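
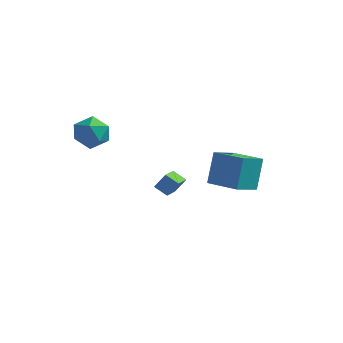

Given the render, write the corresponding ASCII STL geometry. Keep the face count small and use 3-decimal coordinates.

solid 
facet normal -0.946 0.289 -0.148
outer loop
vertex 1.592 1.196 1.521
vertex 2.114 2.573 0.869
vertex 1.611 0.347 -0.257
endloop
endfacet
facet normal -0.324 -0.855 0.405
outer loop
vertex 3.446 -0.213 0.031
vertex 1.592 1.196 1.521
vertex 1.611 0.347 -0.257
endloop
endfacet
facet normal -0.946 0.289 -0.148
outer loop
vertex 1.611 0.347 -0.257
vertex 2.114 2.573 0.869
vertex 2.133 1.723 -0.909
endloop
endfacet
facet normal 0.010 -0.431 -0.902
outer loop
vertex 2.133 1.723 -0.909
vertex 3.446 -0.213 0.031
vertex 1.611 0.347 -0.257
endloop
endfacet
facet normal -0.010 0.431 0.902
outer loop
vertex 1.592 1.196 1.521
vertex 3.949 2.013 1.157
vertex 2.114 2.573 0.869
endloop
endfacet
facet normal -0.324 -0.855 0.405
outer loop
vertex 3.427 0.637 1.809
vertex 1.592 1.196 1.521
vertex 3.446 -0.213 0.031
endloop
endfacet
facet normal -0.010 0.431 0.902
outer loop
vertex 3.427 0.637 1.809
vertex 3.949 2.013 1.157
vertex 1.592 1.196 1.521
endloop
endfacet
facet normal 0.324 0.855 -0.405
outer loop
vertex 2.114 2.573 0.869
vertex 3.949 2.013 1.157
vertex 2.133 1.723 -0.909
endloop
endfacet
facet normal 0.010 -0.431 -0.902
outer loop
vertex 3.968 1.164 -0.621
vertex 3.446 -0.213 0.031
vertex 2.133 1.723 -0.909
endloop
endfacet
facet normal 0.324 0.855 -0.405
outer loop
vertex 2.133 1.723 -0.909
vertex 3.949 2.013 1.157
vertex 3.968 1.164 -0.621
endloop
endfacet
facet normal 0.946 -0.289 0.148
outer loop
vertex 3.968 1.164 -0.621
vertex 3.427 0.637 1.809
vertex 3.446 -0.213 0.031
endloop
endfacet
facet normal 0.946 -0.289 0.148
outer loop
vertex 3.949 2.013 1.157
vertex 3.427 0.637 1.809
vertex 3.968 1.164 -0.621
endloop
endfacet
facet normal -0.750 0.424 -0.508
outer loop
vertex -3.912 -1.315 2.534
vertex -4.567 -2.128 2.822
vertex -4.492 -1.246 3.447
endloop
endfacet
facet normal -0.299 0.918 -0.259
outer loop
vertex -3.912 -1.315 2.534
vertex -4.492 -1.246 3.447
vertex -3.461 -0.914 3.434
endloop
endfacet
facet normal 0.349 0.779 -0.522
outer loop
vertex -3.912 -1.315 2.534
vertex -3.461 -0.914 3.434
vertex -2.899 -1.59 2.801
endloop
endfacet
facet normal 0.300 0.197 -0.933
outer loop
vertex -3.912 -1.315 2.534
vertex -2.899 -1.59 2.801
vertex -3.583 -2.34 2.423
endloop
endfacet
facet normal -0.380 -0.022 -0.925
outer loop
vertex -3.912 -1.315 2.534
vertex -3.583 -2.34 2.423
vertex -4.567 -2.128 2.822
endloop
endfacet
facet normal -0.268 0.851 0.452
outer loop
vertex -3.461 -0.914 3.434
vertex -4.492 -1.246 3.447
vertex -3.837 -1.48 4.277
endloop
endfacet
facet normal -0.998 0.051 0.047
outer loop
vertex -4.492 -1.246 3.447
vertex -4.567 -2.128 2.822
vertex -4.521 -2.23 3.899
endloop
endfacet
facet normal -0.398 -0.669 -0.627
outer loop
vertex -4.567 -2.128 2.822
vertex -3.583 -2.34 2.423
vertex -3.959 -2.906 3.266
endloop
endfacet
facet normal 0.700 -0.315 -0.641
outer loop
vertex -3.583 -2.34 2.423
vertex -2.899 -1.59 2.801
vertex -2.928 -2.574 3.253
endloop
endfacet
facet normal 0.780 0.625 0.026
outer loop
vertex -2.899 -1.59 2.801
vertex -3.461 -0.914 3.434
vertex -2.853 -1.692 3.878
endloop
endfacet
facet normal -0.300 -0.197 0.933
outer loop
vertex -3.508 -2.505 4.166
vertex -3.837 -1.48 4.277
vertex -4.521 -2.23 3.899
endloop
endfacet
facet normal -0.349 -0.779 0.522
outer loop
vertex -3.508 -2.505 4.166
vertex -4.521 -2.23 3.899
vertex -3.959 -2.906 3.266
endloop
endfacet
facet normal 0.299 -0.918 0.259
outer loop
vertex -3.508 -2.505 4.166
vertex -3.959 -2.906 3.266
vertex -2.928 -2.574 3.253
endloop
endfacet
facet normal 0.750 -0.424 0.508
outer loop
vertex -3.508 -2.505 4.166
vertex -2.928 -2.574 3.253
vertex -2.853 -1.692 3.878
endloop
endfacet
facet normal 0.380 0.022 0.925
outer loop
vertex -3.508 -2.505 4.166
vertex -2.853 -1.692 3.878
vertex -3.837 -1.48 4.277
endloop
endfacet
facet normal -0.700 0.315 0.641
outer loop
vertex -4.521 -2.23 3.899
vertex -3.837 -1.48 4.277
vertex -4.492 -1.246 3.447
endloop
endfacet
facet normal -0.780 -0.625 -0.026
outer loop
vertex -3.959 -2.906 3.266
vertex -4.521 -2.23 3.899
vertex -4.567 -2.128 2.822
endloop
endfacet
facet normal 0.268 -0.851 -0.452
outer loop
vertex -2.928 -2.574 3.253
vertex -3.959 -2.906 3.266
vertex -3.583 -2.34 2.423
endloop
endfacet
facet normal 0.998 -0.051 -0.047
outer loop
vertex -2.853 -1.692 3.878
vertex -2.928 -2.574 3.253
vertex -2.899 -1.59 2.801
endloop
endfacet
facet normal 0.398 0.669 0.627
outer loop
vertex -3.837 -1.48 4.277
vertex -2.853 -1.692 3.878
vertex -3.461 -0.914 3.434
endloop
endfacet
facet normal -0.485 -0.314 -0.816
outer loop
vertex -1.711 2.8 -3.422
vertex -2.502 2.872 -2.979
vertex -1.828 4.058 -3.837
endloop
endfacet
facet normal 0.870 -0.080 -0.487
outer loop
vertex -1.318 4.388 -2.981
vertex -1.711 2.8 -3.422
vertex -1.828 4.058 -3.837
endloop
endfacet
facet normal -0.486 -0.314 -0.816
outer loop
vertex -1.828 4.058 -3.837
vertex -2.502 2.872 -2.979
vertex -2.619 4.131 -3.394
endloop
endfacet
facet normal -0.088 0.946 -0.312
outer loop
vertex -2.619 4.131 -3.394
vertex -1.318 4.388 -2.981
vertex -1.828 4.058 -3.837
endloop
endfacet
facet normal 0.089 -0.946 0.312
outer loop
vertex -1.711 2.8 -3.422
vertex -1.992 3.202 -2.123
vertex -2.502 2.872 -2.979
endloop
endfacet
facet normal 0.870 -0.080 -0.487
outer loop
vertex -1.201 3.129 -2.566
vertex -1.711 2.8 -3.422
vertex -1.318 4.388 -2.981
endloop
endfacet
facet normal 0.087 -0.946 0.312
outer loop
vertex -1.201 3.129 -2.566
vertex -1.992 3.202 -2.123
vertex -1.711 2.8 -3.422
endloop
endfacet
facet normal -0.870 0.080 0.487
outer loop
vertex -2.502 2.872 -2.979
vertex -1.992 3.202 -2.123
vertex -2.619 4.131 -3.394
endloop
endfacet
facet normal -0.088 0.946 -0.311
outer loop
vertex -2.109 4.46 -2.538
vertex -1.318 4.388 -2.981
vertex -2.619 4.131 -3.394
endloop
endfacet
facet normal -0.870 0.080 0.487
outer loop
vertex -2.619 4.131 -3.394
vertex -1.992 3.202 -2.123
vertex -2.109 4.46 -2.538
endloop
endfacet
facet normal 0.486 0.314 0.816
outer loop
vertex -2.109 4.46 -2.538
vertex -1.201 3.129 -2.566
vertex -1.318 4.388 -2.981
endloop
endfacet
facet normal 0.486 0.314 0.816
outer loop
vertex -1.992 3.202 -2.123
vertex -1.201 3.129 -2.566
vertex -2.109 4.46 -2.538
endloop
endfacet

endsolid


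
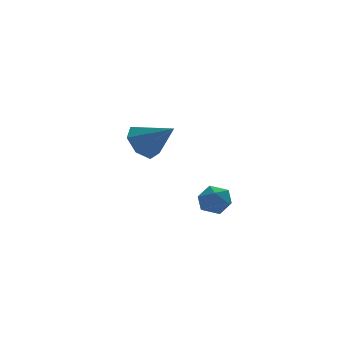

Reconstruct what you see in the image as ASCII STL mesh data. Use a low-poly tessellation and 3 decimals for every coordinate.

solid 
facet normal -0.511 0.636 -0.577
outer loop
vertex 3.226 1.686 -0.481
vertex 2.481 1.768 0.269
vertex 3.356 2.353 0.139
endloop
endfacet
facet normal 0.987 -0.049 -0.154
outer loop
vertex 3.226 1.686 -0.481
vertex 3.356 2.353 0.139
vertex 3.459 0.552 1.371
endloop
endfacet
facet normal -0.511 0.637 -0.577
outer loop
vertex 3.356 2.353 0.139
vertex 2.481 1.768 0.269
vertex 2.827 2.579 0.857
endloop
endfacet
facet normal 0.800 0.369 0.473
outer loop
vertex 3.356 2.353 0.139
vertex 2.827 2.579 0.857
vertex 3.459 0.552 1.371
endloop
endfacet
facet normal -0.512 0.637 -0.577
outer loop
vertex 2.827 2.579 0.857
vertex 2.481 1.768 0.269
vertex 2.038 2.194 1.132
endloop
endfacet
facet normal 0.183 0.295 0.938
outer loop
vertex 2.827 2.579 0.857
vertex 2.038 2.194 1.132
vertex 3.459 0.552 1.371
endloop
endfacet
facet normal -0.512 0.636 -0.577
outer loop
vertex 2.038 2.194 1.132
vertex 2.481 1.768 0.269
vertex 1.583 1.488 0.757
endloop
endfacet
facet normal -0.399 -0.216 0.891
outer loop
vertex 2.038 2.194 1.132
vertex 1.583 1.488 0.757
vertex 3.459 0.552 1.371
endloop
endfacet
facet normal -0.512 0.637 -0.577
outer loop
vertex 1.583 1.488 0.757
vertex 2.481 1.768 0.269
vertex 1.804 0.993 0.014
endloop
endfacet
facet normal -0.509 -0.779 0.367
outer loop
vertex 1.583 1.488 0.757
vertex 1.804 0.993 0.014
vertex 3.459 0.552 1.371
endloop
endfacet
facet normal -0.511 0.637 -0.577
outer loop
vertex 1.804 0.993 0.014
vertex 2.481 1.768 0.269
vertex 2.536 1.081 -0.537
endloop
endfacet
facet normal -0.063 -0.969 -0.238
outer loop
vertex 1.804 0.993 0.014
vertex 2.536 1.081 -0.537
vertex 3.459 0.552 1.371
endloop
endfacet
facet normal -0.511 0.637 -0.577
outer loop
vertex 2.536 1.081 -0.537
vertex 2.481 1.768 0.269
vertex 3.226 1.686 -0.481
endloop
endfacet
facet normal 0.603 -0.644 -0.470
outer loop
vertex 2.536 1.081 -0.537
vertex 3.226 1.686 -0.481
vertex 3.459 0.552 1.371
endloop
endfacet
facet normal -0.847 0.512 -0.143
outer loop
vertex 2.84 -3.832 -1.852
vertex 2.665 -3.892 -1.031
vertex 3.109 -3.239 -1.32
endloop
endfacet
facet normal -0.347 0.709 -0.614
outer loop
vertex 2.84 -3.832 -1.852
vertex 3.109 -3.239 -1.32
vertex 3.617 -3.519 -1.93
endloop
endfacet
facet normal -0.150 0.128 -0.980
outer loop
vertex 2.84 -3.832 -1.852
vertex 3.617 -3.519 -1.93
vertex 3.486 -4.345 -2.018
endloop
endfacet
facet normal -0.527 -0.426 -0.735
outer loop
vertex 2.84 -3.832 -1.852
vertex 3.486 -4.345 -2.018
vertex 2.898 -4.576 -1.462
endloop
endfacet
facet normal -0.958 -0.189 -0.218
outer loop
vertex 2.84 -3.832 -1.852
vertex 2.898 -4.576 -1.462
vertex 2.665 -3.892 -1.031
endloop
endfacet
facet normal 0.218 0.943 -0.251
outer loop
vertex 3.617 -3.519 -1.93
vertex 3.109 -3.239 -1.32
vertex 3.922 -3.384 -1.158
endloop
endfacet
facet normal -0.588 0.626 0.512
outer loop
vertex 3.109 -3.239 -1.32
vertex 2.665 -3.892 -1.031
vertex 3.334 -3.615 -0.602
endloop
endfacet
facet normal -0.767 -0.508 0.392
outer loop
vertex 2.665 -3.892 -1.031
vertex 2.898 -4.576 -1.462
vertex 3.203 -4.441 -0.69
endloop
endfacet
facet normal -0.070 -0.893 -0.445
outer loop
vertex 2.898 -4.576 -1.462
vertex 3.486 -4.345 -2.018
vertex 3.711 -4.721 -1.3
endloop
endfacet
facet normal 0.539 0.004 -0.843
outer loop
vertex 3.486 -4.345 -2.018
vertex 3.617 -3.519 -1.93
vertex 4.155 -4.068 -1.589
endloop
endfacet
facet normal 0.527 0.426 0.735
outer loop
vertex 3.98 -4.128 -0.768
vertex 3.922 -3.384 -1.158
vertex 3.334 -3.615 -0.602
endloop
endfacet
facet normal 0.150 -0.128 0.980
outer loop
vertex 3.98 -4.128 -0.768
vertex 3.334 -3.615 -0.602
vertex 3.203 -4.441 -0.69
endloop
endfacet
facet normal 0.347 -0.709 0.614
outer loop
vertex 3.98 -4.128 -0.768
vertex 3.203 -4.441 -0.69
vertex 3.711 -4.721 -1.3
endloop
endfacet
facet normal 0.847 -0.512 0.143
outer loop
vertex 3.98 -4.128 -0.768
vertex 3.711 -4.721 -1.3
vertex 4.155 -4.068 -1.589
endloop
endfacet
facet normal 0.958 0.189 0.218
outer loop
vertex 3.98 -4.128 -0.768
vertex 4.155 -4.068 -1.589
vertex 3.922 -3.384 -1.158
endloop
endfacet
facet normal 0.070 0.893 0.445
outer loop
vertex 3.334 -3.615 -0.602
vertex 3.922 -3.384 -1.158
vertex 3.109 -3.239 -1.32
endloop
endfacet
facet normal -0.539 -0.004 0.843
outer loop
vertex 3.203 -4.441 -0.69
vertex 3.334 -3.615 -0.602
vertex 2.665 -3.892 -1.031
endloop
endfacet
facet normal -0.218 -0.943 0.251
outer loop
vertex 3.711 -4.721 -1.3
vertex 3.203 -4.441 -0.69
vertex 2.898 -4.576 -1.462
endloop
endfacet
facet normal 0.588 -0.626 -0.512
outer loop
vertex 4.155 -4.068 -1.589
vertex 3.711 -4.721 -1.3
vertex 3.486 -4.345 -2.018
endloop
endfacet
facet normal 0.767 0.508 -0.392
outer loop
vertex 3.922 -3.384 -1.158
vertex 4.155 -4.068 -1.589
vertex 3.617 -3.519 -1.93
endloop
endfacet

endsolid


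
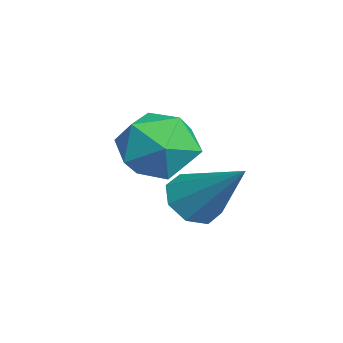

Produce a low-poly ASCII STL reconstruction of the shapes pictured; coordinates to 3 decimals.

solid 
facet normal -0.567 -0.478 -0.671
outer loop
vertex 2.524 2.154 -3.395
vertex 2.036 1.898 -2.801
vertex 2.059 2.548 -3.283
endloop
endfacet
facet normal 0.513 0.733 -0.447
outer loop
vertex 2.524 2.154 -3.395
vertex 2.059 2.548 -3.283
vertex 3.204 2.882 -1.419
endloop
endfacet
facet normal -0.567 -0.478 -0.671
outer loop
vertex 2.059 2.548 -3.283
vertex 2.036 1.898 -2.801
vertex 1.581 2.562 -2.889
endloop
endfacet
facet normal -0.078 0.989 -0.129
outer loop
vertex 2.059 2.548 -3.283
vertex 1.581 2.562 -2.889
vertex 3.204 2.882 -1.419
endloop
endfacet
facet normal -0.566 -0.477 -0.673
outer loop
vertex 1.581 2.562 -2.889
vertex 2.036 1.898 -2.801
vertex 1.369 2.186 -2.444
endloop
endfacet
facet normal -0.512 0.761 0.399
outer loop
vertex 1.581 2.562 -2.889
vertex 1.369 2.186 -2.444
vertex 3.204 2.882 -1.419
endloop
endfacet
facet normal -0.566 -0.479 -0.671
outer loop
vertex 1.369 2.186 -2.444
vertex 2.036 1.898 -2.801
vertex 1.549 1.642 -2.208
endloop
endfacet
facet normal -0.531 0.183 0.827
outer loop
vertex 1.369 2.186 -2.444
vertex 1.549 1.642 -2.208
vertex 3.204 2.882 -1.419
endloop
endfacet
facet normal -0.566 -0.478 -0.671
outer loop
vertex 1.549 1.642 -2.208
vertex 2.036 1.898 -2.801
vertex 2.014 1.247 -2.319
endloop
endfacet
facet normal -0.128 -0.405 0.905
outer loop
vertex 1.549 1.642 -2.208
vertex 2.014 1.247 -2.319
vertex 3.204 2.882 -1.419
endloop
endfacet
facet normal -0.567 -0.478 -0.671
outer loop
vertex 2.014 1.247 -2.319
vertex 2.036 1.898 -2.801
vertex 2.492 1.234 -2.714
endloop
endfacet
facet normal 0.466 -0.662 0.586
outer loop
vertex 2.014 1.247 -2.319
vertex 2.492 1.234 -2.714
vertex 3.204 2.882 -1.419
endloop
endfacet
facet normal -0.566 -0.477 -0.673
outer loop
vertex 2.492 1.234 -2.714
vertex 2.036 1.898 -2.801
vertex 2.704 1.61 -3.159
endloop
endfacet
facet normal 0.898 -0.435 0.060
outer loop
vertex 2.492 1.234 -2.714
vertex 2.704 1.61 -3.159
vertex 3.204 2.882 -1.419
endloop
endfacet
facet normal -0.566 -0.479 -0.671
outer loop
vertex 2.704 1.61 -3.159
vertex 2.036 1.898 -2.801
vertex 2.524 2.154 -3.395
endloop
endfacet
facet normal 0.918 0.144 -0.369
outer loop
vertex 2.704 1.61 -3.159
vertex 2.524 2.154 -3.395
vertex 3.204 2.882 -1.419
endloop
endfacet
facet normal -0.929 0.276 0.247
outer loop
vertex -0.284 2.178 -1.549
vertex -0.712 1.263 -2.134
vertex -0.442 1.158 -1.003
endloop
endfacet
facet normal -0.462 0.473 0.750
outer loop
vertex -0.284 2.178 -1.549
vertex -0.442 1.158 -1.003
vertex 0.523 1.784 -0.803
endloop
endfacet
facet normal 0.025 0.895 0.445
outer loop
vertex -0.284 2.178 -1.549
vertex 0.523 1.784 -0.803
vertex 0.849 2.276 -1.81
endloop
endfacet
facet normal -0.140 0.959 -0.246
outer loop
vertex -0.284 2.178 -1.549
vertex 0.849 2.276 -1.81
vertex 0.086 1.954 -2.633
endloop
endfacet
facet normal -0.729 0.577 -0.368
outer loop
vertex -0.284 2.178 -1.549
vertex 0.086 1.954 -2.633
vertex -0.712 1.263 -2.134
endloop
endfacet
facet normal -0.131 -0.113 0.985
outer loop
vertex 0.523 1.784 -0.803
vertex -0.442 1.158 -1.003
vertex 0.594 0.626 -0.927
endloop
endfacet
facet normal -0.885 -0.433 0.171
outer loop
vertex -0.442 1.158 -1.003
vertex -0.712 1.263 -2.134
vertex -0.169 0.304 -1.75
endloop
endfacet
facet normal -0.563 0.054 -0.825
outer loop
vertex -0.712 1.263 -2.134
vertex 0.086 1.954 -2.633
vertex 0.157 0.796 -2.757
endloop
endfacet
facet normal 0.392 0.674 -0.627
outer loop
vertex 0.086 1.954 -2.633
vertex 0.849 2.276 -1.81
vertex 1.122 1.422 -2.557
endloop
endfacet
facet normal 0.659 0.570 0.492
outer loop
vertex 0.849 2.276 -1.81
vertex 0.523 1.784 -0.803
vertex 1.392 1.317 -1.426
endloop
endfacet
facet normal 0.140 -0.959 0.246
outer loop
vertex 0.964 0.402 -2.011
vertex 0.594 0.626 -0.927
vertex -0.169 0.304 -1.75
endloop
endfacet
facet normal -0.025 -0.895 -0.445
outer loop
vertex 0.964 0.402 -2.011
vertex -0.169 0.304 -1.75
vertex 0.157 0.796 -2.757
endloop
endfacet
facet normal 0.462 -0.473 -0.750
outer loop
vertex 0.964 0.402 -2.011
vertex 0.157 0.796 -2.757
vertex 1.122 1.422 -2.557
endloop
endfacet
facet normal 0.929 -0.276 -0.247
outer loop
vertex 0.964 0.402 -2.011
vertex 1.122 1.422 -2.557
vertex 1.392 1.317 -1.426
endloop
endfacet
facet normal 0.729 -0.577 0.368
outer loop
vertex 0.964 0.402 -2.011
vertex 1.392 1.317 -1.426
vertex 0.594 0.626 -0.927
endloop
endfacet
facet normal -0.392 -0.674 0.627
outer loop
vertex -0.169 0.304 -1.75
vertex 0.594 0.626 -0.927
vertex -0.442 1.158 -1.003
endloop
endfacet
facet normal -0.659 -0.570 -0.492
outer loop
vertex 0.157 0.796 -2.757
vertex -0.169 0.304 -1.75
vertex -0.712 1.263 -2.134
endloop
endfacet
facet normal 0.131 0.113 -0.985
outer loop
vertex 1.122 1.422 -2.557
vertex 0.157 0.796 -2.757
vertex 0.086 1.954 -2.633
endloop
endfacet
facet normal 0.885 0.433 -0.171
outer loop
vertex 1.392 1.317 -1.426
vertex 1.122 1.422 -2.557
vertex 0.849 2.276 -1.81
endloop
endfacet
facet normal 0.563 -0.054 0.825
outer loop
vertex 0.594 0.626 -0.927
vertex 1.392 1.317 -1.426
vertex 0.523 1.784 -0.803
endloop
endfacet

endsolid


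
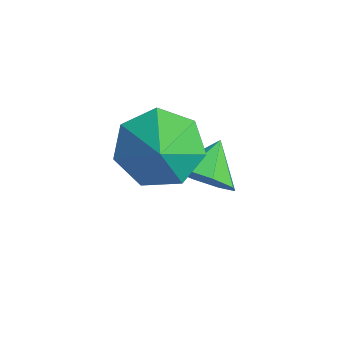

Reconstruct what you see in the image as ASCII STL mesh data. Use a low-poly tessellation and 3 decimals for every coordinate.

solid 
facet normal 0.589 -0.595 -0.547
outer loop
vertex -1.11 1.679 0.623
vertex -1.683 1.65 0.037
vertex -1.043 2.136 0.198
endloop
endfacet
facet normal 0.329 0.617 0.715
outer loop
vertex -1.11 1.679 0.623
vertex -1.043 2.136 0.198
vertex -2.337 2.31 0.643
endloop
endfacet
facet normal 0.589 -0.595 -0.546
outer loop
vertex -1.043 2.136 0.198
vertex -1.683 1.65 0.037
vertex -1.35 2.308 -0.321
endloop
endfacet
facet normal 0.198 0.959 0.201
outer loop
vertex -1.043 2.136 0.198
vertex -1.35 2.308 -0.321
vertex -2.337 2.31 0.643
endloop
endfacet
facet normal 0.589 -0.595 -0.547
outer loop
vertex -1.35 2.308 -0.321
vertex -1.683 1.65 0.037
vertex -1.853 2.095 -0.631
endloop
endfacet
facet normal -0.243 0.937 -0.250
outer loop
vertex -1.35 2.308 -0.321
vertex -1.853 2.095 -0.631
vertex -2.337 2.31 0.643
endloop
endfacet
facet normal 0.589 -0.595 -0.546
outer loop
vertex -1.853 2.095 -0.631
vertex -1.683 1.65 0.037
vertex -2.256 1.621 -0.549
endloop
endfacet
facet normal -0.737 0.562 -0.375
outer loop
vertex -1.853 2.095 -0.631
vertex -2.256 1.621 -0.549
vertex -2.337 2.31 0.643
endloop
endfacet
facet normal 0.590 -0.594 -0.547
outer loop
vertex -2.256 1.621 -0.549
vertex -1.683 1.65 0.037
vertex -2.323 1.164 -0.125
endloop
endfacet
facet normal -0.994 0.054 -0.099
outer loop
vertex -2.256 1.621 -0.549
vertex -2.323 1.164 -0.125
vertex -2.337 2.31 0.643
endloop
endfacet
facet normal 0.590 -0.594 -0.547
outer loop
vertex -2.323 1.164 -0.125
vertex -1.683 1.65 0.037
vertex -2.015 0.991 0.395
endloop
endfacet
facet normal -0.863 -0.289 0.415
outer loop
vertex -2.323 1.164 -0.125
vertex -2.015 0.991 0.395
vertex -2.337 2.31 0.643
endloop
endfacet
facet normal 0.590 -0.594 -0.547
outer loop
vertex -2.015 0.991 0.395
vertex -1.683 1.65 0.037
vertex -1.513 1.205 0.704
endloop
endfacet
facet normal -0.421 -0.266 0.867
outer loop
vertex -2.015 0.991 0.395
vertex -1.513 1.205 0.704
vertex -2.337 2.31 0.643
endloop
endfacet
facet normal 0.589 -0.595 -0.547
outer loop
vertex -1.513 1.205 0.704
vertex -1.683 1.65 0.037
vertex -1.11 1.679 0.623
endloop
endfacet
facet normal 0.072 0.108 0.992
outer loop
vertex -1.513 1.205 0.704
vertex -1.11 1.679 0.623
vertex -2.337 2.31 0.643
endloop
endfacet
facet normal -0.743 0.230 -0.629
outer loop
vertex -0.402 0.723 1.53
vertex -1.085 0.438 2.232
vertex -0.674 1.359 2.083
endloop
endfacet
facet normal 0.924 0.382 0.016
outer loop
vertex -0.402 0.723 1.53
vertex -0.674 1.359 2.083
vertex -0.195 0.162 2.988
endloop
endfacet
facet normal -0.743 0.230 -0.629
outer loop
vertex -0.674 1.359 2.083
vertex -1.085 0.438 2.232
vertex -1.255 1.302 2.748
endloop
endfacet
facet normal 0.556 0.631 0.540
outer loop
vertex -0.674 1.359 2.083
vertex -1.255 1.302 2.748
vertex -0.195 0.162 2.988
endloop
endfacet
facet normal -0.742 0.230 -0.629
outer loop
vertex -1.255 1.302 2.748
vertex -1.085 0.438 2.232
vertex -1.709 0.594 3.025
endloop
endfacet
facet normal 0.109 0.301 0.947
outer loop
vertex -1.255 1.302 2.748
vertex -1.709 0.594 3.025
vertex -0.195 0.162 2.988
endloop
endfacet
facet normal -0.742 0.230 -0.629
outer loop
vertex -1.709 0.594 3.025
vertex -1.085 0.438 2.232
vertex -1.693 -0.231 2.705
endloop
endfacet
facet normal -0.081 -0.362 0.929
outer loop
vertex -1.709 0.594 3.025
vertex -1.693 -0.231 2.705
vertex -0.195 0.162 2.988
endloop
endfacet
facet normal -0.742 0.229 -0.630
outer loop
vertex -1.693 -0.231 2.705
vertex -1.085 0.438 2.232
vertex -1.22 -0.553 2.03
endloop
endfacet
facet normal 0.130 -0.856 0.500
outer loop
vertex -1.693 -0.231 2.705
vertex -1.22 -0.553 2.03
vertex -0.195 0.162 2.988
endloop
endfacet
facet normal -0.743 0.229 -0.629
outer loop
vertex -1.22 -0.553 2.03
vertex -1.085 0.438 2.232
vertex -0.646 -0.128 1.507
endloop
endfacet
facet normal 0.584 -0.812 -0.019
outer loop
vertex -1.22 -0.553 2.03
vertex -0.646 -0.128 1.507
vertex -0.195 0.162 2.988
endloop
endfacet
facet normal -0.743 0.230 -0.629
outer loop
vertex -0.646 -0.128 1.507
vertex -1.085 0.438 2.232
vertex -0.402 0.723 1.53
endloop
endfacet
facet normal 0.936 -0.262 -0.234
outer loop
vertex -0.646 -0.128 1.507
vertex -0.402 0.723 1.53
vertex -0.195 0.162 2.988
endloop
endfacet

endsolid


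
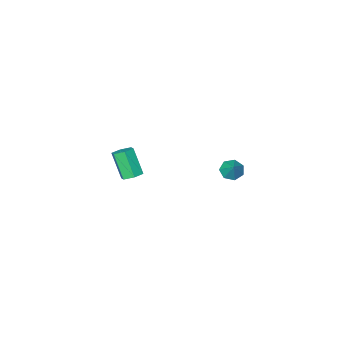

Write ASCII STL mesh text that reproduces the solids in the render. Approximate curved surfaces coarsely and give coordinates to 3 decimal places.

solid 
facet normal -0.343 -0.591 -0.730
outer loop
vertex -2.424 3.228 0.156
vertex -2.984 3.157 0.477
vertex -2.824 3.607 0.037
endloop
endfacet
facet normal 0.704 0.668 -0.241
outer loop
vertex -2.424 3.228 0.156
vertex -2.824 3.607 0.037
vertex -2.596 3.823 1.303
endloop
endfacet
facet normal -0.345 -0.590 -0.729
outer loop
vertex -2.824 3.607 0.037
vertex -2.984 3.157 0.477
vertex -3.344 3.648 0.25
endloop
endfacet
facet normal 0.008 0.985 -0.170
outer loop
vertex -2.824 3.607 0.037
vertex -3.344 3.648 0.25
vertex -2.596 3.823 1.303
endloop
endfacet
facet normal -0.344 -0.590 -0.731
outer loop
vertex -3.344 3.648 0.25
vertex -2.984 3.157 0.477
vertex -3.594 3.318 0.634
endloop
endfacet
facet normal -0.577 0.766 0.283
outer loop
vertex -3.344 3.648 0.25
vertex -3.594 3.318 0.634
vertex -2.596 3.823 1.303
endloop
endfacet
facet normal -0.344 -0.590 -0.730
outer loop
vertex -3.594 3.318 0.634
vertex -2.984 3.157 0.477
vertex -3.385 2.867 0.9
endloop
endfacet
facet normal -0.608 0.175 0.775
outer loop
vertex -3.594 3.318 0.634
vertex -3.385 2.867 0.9
vertex -2.596 3.823 1.303
endloop
endfacet
facet normal -0.345 -0.589 -0.731
outer loop
vertex -3.385 2.867 0.9
vertex -2.984 3.157 0.477
vertex -2.874 2.634 0.847
endloop
endfacet
facet normal -0.060 -0.345 0.937
outer loop
vertex -3.385 2.867 0.9
vertex -2.874 2.634 0.847
vertex -2.596 3.823 1.303
endloop
endfacet
facet normal -0.345 -0.589 -0.731
outer loop
vertex -2.874 2.634 0.847
vertex -2.984 3.157 0.477
vertex -2.446 2.794 0.516
endloop
endfacet
facet normal 0.650 -0.400 0.647
outer loop
vertex -2.874 2.634 0.847
vertex -2.446 2.794 0.516
vertex -2.596 3.823 1.303
endloop
endfacet
facet normal -0.344 -0.589 -0.731
outer loop
vertex -2.446 2.794 0.516
vertex -2.984 3.157 0.477
vertex -2.424 3.228 0.156
endloop
endfacet
facet normal 0.991 0.051 0.122
outer loop
vertex -2.446 2.794 0.516
vertex -2.424 3.228 0.156
vertex -2.596 3.823 1.303
endloop
endfacet
facet normal 0.003 0.518 -0.855
outer loop
vertex -0.789 -3.378 -3.396
vertex -1.427 -3.483 -3.462
vertex -1.215 -2.958 -3.143
endloop
endfacet
facet normal 0.755 0.559 0.343
outer loop
vertex -0.789 -3.378 -3.396
vertex -1.215 -2.958 -3.143
vertex -0.795 -4.292 -1.892
endloop
endfacet
facet normal 0.755 0.559 0.342
outer loop
vertex -0.795 -4.292 -1.892
vertex -1.215 -2.958 -3.143
vertex -1.221 -3.872 -1.638
endloop
endfacet
facet normal -0.003 -0.520 0.854
outer loop
vertex -0.795 -4.292 -1.892
vertex -1.221 -3.872 -1.638
vertex -1.433 -4.397 -1.958
endloop
endfacet
facet normal 0.003 0.518 -0.855
outer loop
vertex -1.215 -2.958 -3.143
vertex -1.427 -3.483 -3.462
vertex -1.854 -3.063 -3.209
endloop
endfacet
facet normal -0.191 0.839 0.509
outer loop
vertex -1.215 -2.958 -3.143
vertex -1.854 -3.063 -3.209
vertex -1.221 -3.872 -1.638
endloop
endfacet
facet normal -0.191 0.839 0.509
outer loop
vertex -1.221 -3.872 -1.638
vertex -1.854 -3.063 -3.209
vertex -1.859 -3.977 -1.704
endloop
endfacet
facet normal -0.003 -0.520 0.854
outer loop
vertex -1.221 -3.872 -1.638
vertex -1.859 -3.977 -1.704
vertex -1.433 -4.397 -1.958
endloop
endfacet
facet normal 0.003 0.518 -0.855
outer loop
vertex -1.854 -3.063 -3.209
vertex -1.427 -3.483 -3.462
vertex -2.065 -3.588 -3.528
endloop
endfacet
facet normal -0.946 0.279 0.166
outer loop
vertex -1.854 -3.063 -3.209
vertex -2.065 -3.588 -3.528
vertex -1.859 -3.977 -1.704
endloop
endfacet
facet normal -0.945 0.280 0.167
outer loop
vertex -1.859 -3.977 -1.704
vertex -2.065 -3.588 -3.528
vertex -2.071 -4.502 -2.024
endloop
endfacet
facet normal -0.003 -0.520 0.854
outer loop
vertex -1.859 -3.977 -1.704
vertex -2.071 -4.502 -2.024
vertex -1.433 -4.397 -1.958
endloop
endfacet
facet normal 0.003 0.520 -0.854
outer loop
vertex -2.065 -3.588 -3.528
vertex -1.427 -3.483 -3.462
vertex -1.639 -4.008 -3.782
endloop
endfacet
facet normal -0.755 -0.559 -0.343
outer loop
vertex -2.065 -3.588 -3.528
vertex -1.639 -4.008 -3.782
vertex -2.071 -4.502 -2.024
endloop
endfacet
facet normal -0.755 -0.559 -0.343
outer loop
vertex -2.071 -4.502 -2.024
vertex -1.639 -4.008 -3.782
vertex -1.645 -4.922 -2.277
endloop
endfacet
facet normal -0.003 -0.518 0.855
outer loop
vertex -2.071 -4.502 -2.024
vertex -1.645 -4.922 -2.277
vertex -1.433 -4.397 -1.958
endloop
endfacet
facet normal 0.003 0.520 -0.854
outer loop
vertex -1.639 -4.008 -3.782
vertex -1.427 -3.483 -3.462
vertex -1.001 -3.903 -3.716
endloop
endfacet
facet normal 0.191 -0.839 -0.509
outer loop
vertex -1.639 -4.008 -3.782
vertex -1.001 -3.903 -3.716
vertex -1.645 -4.922 -2.277
endloop
endfacet
facet normal 0.191 -0.839 -0.509
outer loop
vertex -1.645 -4.922 -2.277
vertex -1.001 -3.903 -3.716
vertex -1.006 -4.817 -2.211
endloop
endfacet
facet normal -0.003 -0.518 0.855
outer loop
vertex -1.645 -4.922 -2.277
vertex -1.006 -4.817 -2.211
vertex -1.433 -4.397 -1.958
endloop
endfacet
facet normal 0.003 0.520 -0.854
outer loop
vertex -1.001 -3.903 -3.716
vertex -1.427 -3.483 -3.462
vertex -0.789 -3.378 -3.396
endloop
endfacet
facet normal 0.945 -0.280 -0.167
outer loop
vertex -1.001 -3.903 -3.716
vertex -0.789 -3.378 -3.396
vertex -1.006 -4.817 -2.211
endloop
endfacet
facet normal 0.946 -0.279 -0.166
outer loop
vertex -1.006 -4.817 -2.211
vertex -0.789 -3.378 -3.396
vertex -0.795 -4.292 -1.892
endloop
endfacet
facet normal -0.003 -0.518 0.855
outer loop
vertex -1.006 -4.817 -2.211
vertex -0.795 -4.292 -1.892
vertex -1.433 -4.397 -1.958
endloop
endfacet

endsolid


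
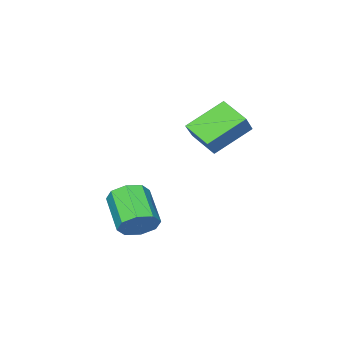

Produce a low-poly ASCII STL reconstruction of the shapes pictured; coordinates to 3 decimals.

solid 
facet normal -0.770 0.285 0.570
outer loop
vertex -3.154 -0.991 0.369
vertex -2.325 -0.537 1.262
vertex -3.159 0.392 -0.33
endloop
endfacet
facet normal -0.638 -0.349 -0.687
outer loop
vertex -1.495 -0.223 -1.562
vertex -3.154 -0.991 0.369
vertex -3.159 0.392 -0.33
endloop
endfacet
facet normal -0.771 0.285 0.570
outer loop
vertex -3.159 0.392 -0.33
vertex -2.325 -0.537 1.262
vertex -2.331 0.846 0.563
endloop
endfacet
facet normal -0.004 0.893 -0.451
outer loop
vertex -2.331 0.846 0.563
vertex -1.495 -0.223 -1.562
vertex -3.159 0.392 -0.33
endloop
endfacet
facet normal 0.004 -0.893 0.451
outer loop
vertex -3.154 -0.991 0.369
vertex -0.661 -1.152 0.03
vertex -2.325 -0.537 1.262
endloop
endfacet
facet normal -0.637 -0.350 -0.687
outer loop
vertex -1.489 -1.606 -0.863
vertex -3.154 -0.991 0.369
vertex -1.495 -0.223 -1.562
endloop
endfacet
facet normal 0.004 -0.893 0.451
outer loop
vertex -1.489 -1.606 -0.863
vertex -0.661 -1.152 0.03
vertex -3.154 -0.991 0.369
endloop
endfacet
facet normal 0.638 0.350 0.686
outer loop
vertex -2.325 -0.537 1.262
vertex -0.661 -1.152 0.03
vertex -2.331 0.846 0.563
endloop
endfacet
facet normal -0.004 0.893 -0.451
outer loop
vertex -0.666 0.231 -0.669
vertex -1.495 -0.223 -1.562
vertex -2.331 0.846 0.563
endloop
endfacet
facet normal 0.637 0.349 0.687
outer loop
vertex -2.331 0.846 0.563
vertex -0.661 -1.152 0.03
vertex -0.666 0.231 -0.669
endloop
endfacet
facet normal 0.770 -0.285 -0.570
outer loop
vertex -0.666 0.231 -0.669
vertex -1.489 -1.606 -0.863
vertex -1.495 -0.223 -1.562
endloop
endfacet
facet normal 0.771 -0.285 -0.570
outer loop
vertex -0.661 -1.152 0.03
vertex -1.489 -1.606 -0.863
vertex -0.666 0.231 -0.669
endloop
endfacet
facet normal 0.343 0.745 -0.572
outer loop
vertex 3.926 0.05 -4.044
vertex 3.079 0.135 -4.441
vertex 3.504 0.514 -3.693
endloop
endfacet
facet normal 0.733 0.168 0.659
outer loop
vertex 3.926 0.05 -4.044
vertex 3.504 0.514 -3.693
vertex 3.229 -1.461 -2.882
endloop
endfacet
facet normal 0.733 0.168 0.659
outer loop
vertex 3.229 -1.461 -2.882
vertex 3.504 0.514 -3.693
vertex 2.807 -0.997 -2.531
endloop
endfacet
facet normal -0.343 -0.745 0.572
outer loop
vertex 3.229 -1.461 -2.882
vertex 2.807 -0.997 -2.531
vertex 2.381 -1.375 -3.279
endloop
endfacet
facet normal 0.344 0.744 -0.573
outer loop
vertex 3.504 0.514 -3.693
vertex 3.079 0.135 -4.441
vertex 2.832 0.757 -3.781
endloop
endfacet
facet normal 0.102 0.576 0.811
outer loop
vertex 3.504 0.514 -3.693
vertex 2.832 0.757 -3.781
vertex 2.807 -0.997 -2.531
endloop
endfacet
facet normal 0.103 0.576 0.811
outer loop
vertex 2.807 -0.997 -2.531
vertex 2.832 0.757 -3.781
vertex 2.135 -0.754 -2.618
endloop
endfacet
facet normal -0.343 -0.745 0.572
outer loop
vertex 2.807 -0.997 -2.531
vertex 2.135 -0.754 -2.618
vertex 2.381 -1.375 -3.279
endloop
endfacet
facet normal 0.344 0.744 -0.573
outer loop
vertex 2.832 0.757 -3.781
vertex 3.079 0.135 -4.441
vertex 2.305 0.636 -4.255
endloop
endfacet
facet normal -0.587 0.646 0.488
outer loop
vertex 2.832 0.757 -3.781
vertex 2.305 0.636 -4.255
vertex 2.135 -0.754 -2.618
endloop
endfacet
facet normal -0.587 0.646 0.488
outer loop
vertex 2.135 -0.754 -2.618
vertex 2.305 0.636 -4.255
vertex 1.608 -0.875 -3.092
endloop
endfacet
facet normal -0.343 -0.745 0.572
outer loop
vertex 2.135 -0.754 -2.618
vertex 1.608 -0.875 -3.092
vertex 2.381 -1.375 -3.279
endloop
endfacet
facet normal 0.344 0.744 -0.573
outer loop
vertex 2.305 0.636 -4.255
vertex 3.079 0.135 -4.441
vertex 2.231 0.221 -4.838
endloop
endfacet
facet normal -0.934 0.337 -0.121
outer loop
vertex 2.305 0.636 -4.255
vertex 2.231 0.221 -4.838
vertex 1.608 -0.875 -3.092
endloop
endfacet
facet normal -0.934 0.337 -0.121
outer loop
vertex 1.608 -0.875 -3.092
vertex 2.231 0.221 -4.838
vertex 1.534 -1.29 -3.676
endloop
endfacet
facet normal -0.343 -0.745 0.573
outer loop
vertex 1.608 -0.875 -3.092
vertex 1.534 -1.29 -3.676
vertex 2.381 -1.375 -3.279
endloop
endfacet
facet normal 0.343 0.745 -0.572
outer loop
vertex 2.231 0.221 -4.838
vertex 3.079 0.135 -4.441
vertex 2.653 -0.243 -5.189
endloop
endfacet
facet normal -0.733 -0.168 -0.659
outer loop
vertex 2.231 0.221 -4.838
vertex 2.653 -0.243 -5.189
vertex 1.534 -1.29 -3.676
endloop
endfacet
facet normal -0.733 -0.168 -0.659
outer loop
vertex 1.534 -1.29 -3.676
vertex 2.653 -0.243 -5.189
vertex 1.956 -1.754 -4.027
endloop
endfacet
facet normal -0.343 -0.745 0.572
outer loop
vertex 1.534 -1.29 -3.676
vertex 1.956 -1.754 -4.027
vertex 2.381 -1.375 -3.279
endloop
endfacet
facet normal 0.343 0.745 -0.572
outer loop
vertex 2.653 -0.243 -5.189
vertex 3.079 0.135 -4.441
vertex 3.325 -0.486 -5.102
endloop
endfacet
facet normal -0.103 -0.576 -0.811
outer loop
vertex 2.653 -0.243 -5.189
vertex 3.325 -0.486 -5.102
vertex 1.956 -1.754 -4.027
endloop
endfacet
facet normal -0.102 -0.577 -0.811
outer loop
vertex 1.956 -1.754 -4.027
vertex 3.325 -0.486 -5.102
vertex 2.628 -1.997 -3.939
endloop
endfacet
facet normal -0.344 -0.744 0.573
outer loop
vertex 1.956 -1.754 -4.027
vertex 2.628 -1.997 -3.939
vertex 2.381 -1.375 -3.279
endloop
endfacet
facet normal 0.343 0.745 -0.572
outer loop
vertex 3.325 -0.486 -5.102
vertex 3.079 0.135 -4.441
vertex 3.852 -0.365 -4.628
endloop
endfacet
facet normal 0.587 -0.646 -0.488
outer loop
vertex 3.325 -0.486 -5.102
vertex 3.852 -0.365 -4.628
vertex 2.628 -1.997 -3.939
endloop
endfacet
facet normal 0.587 -0.646 -0.488
outer loop
vertex 2.628 -1.997 -3.939
vertex 3.852 -0.365 -4.628
vertex 3.155 -1.876 -3.465
endloop
endfacet
facet normal -0.344 -0.744 0.573
outer loop
vertex 2.628 -1.997 -3.939
vertex 3.155 -1.876 -3.465
vertex 2.381 -1.375 -3.279
endloop
endfacet
facet normal 0.343 0.745 -0.573
outer loop
vertex 3.852 -0.365 -4.628
vertex 3.079 0.135 -4.441
vertex 3.926 0.05 -4.044
endloop
endfacet
facet normal 0.934 -0.337 0.121
outer loop
vertex 3.852 -0.365 -4.628
vertex 3.926 0.05 -4.044
vertex 3.155 -1.876 -3.465
endloop
endfacet
facet normal 0.934 -0.337 0.122
outer loop
vertex 3.155 -1.876 -3.465
vertex 3.926 0.05 -4.044
vertex 3.229 -1.461 -2.882
endloop
endfacet
facet normal -0.344 -0.744 0.573
outer loop
vertex 3.155 -1.876 -3.465
vertex 3.229 -1.461 -2.882
vertex 2.381 -1.375 -3.279
endloop
endfacet

endsolid


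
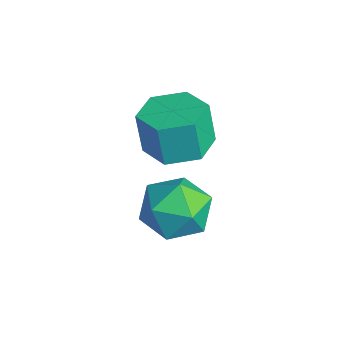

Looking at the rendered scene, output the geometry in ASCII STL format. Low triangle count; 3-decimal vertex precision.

solid 
facet normal 0.479 0.464 0.745
outer loop
vertex 3.267 -2.907 -1.951
vertex 3.057 -3.55 -1.416
vertex 3.792 -3.585 -1.866
endloop
endfacet
facet normal 0.778 0.617 0.115
outer loop
vertex 3.267 -2.907 -1.951
vertex 3.792 -3.585 -1.866
vertex 3.643 -3.251 -2.647
endloop
endfacet
facet normal 0.279 0.912 -0.300
outer loop
vertex 3.267 -2.907 -1.951
vertex 3.643 -3.251 -2.647
vertex 2.816 -3.009 -2.679
endloop
endfacet
facet normal -0.328 0.942 0.072
outer loop
vertex 3.267 -2.907 -1.951
vertex 2.816 -3.009 -2.679
vertex 2.454 -3.193 -1.919
endloop
endfacet
facet normal -0.206 0.665 0.718
outer loop
vertex 3.267 -2.907 -1.951
vertex 2.454 -3.193 -1.919
vertex 3.057 -3.55 -1.416
endloop
endfacet
facet normal 0.983 0.003 -0.186
outer loop
vertex 3.643 -3.251 -2.647
vertex 3.792 -3.585 -1.866
vertex 3.666 -4.107 -2.541
endloop
endfacet
facet normal 0.498 -0.244 0.832
outer loop
vertex 3.792 -3.585 -1.866
vertex 3.057 -3.55 -1.416
vertex 3.304 -4.291 -1.781
endloop
endfacet
facet normal -0.610 0.081 0.789
outer loop
vertex 3.057 -3.55 -1.416
vertex 2.454 -3.193 -1.919
vertex 2.477 -4.049 -1.813
endloop
endfacet
facet normal -0.809 0.528 -0.257
outer loop
vertex 2.454 -3.193 -1.919
vertex 2.816 -3.009 -2.679
vertex 2.328 -3.715 -2.594
endloop
endfacet
facet normal 0.174 0.481 -0.859
outer loop
vertex 2.816 -3.009 -2.679
vertex 3.643 -3.251 -2.647
vertex 3.063 -3.75 -3.044
endloop
endfacet
facet normal 0.328 -0.942 -0.072
outer loop
vertex 2.853 -4.393 -2.509
vertex 3.666 -4.107 -2.541
vertex 3.304 -4.291 -1.781
endloop
endfacet
facet normal -0.279 -0.912 0.300
outer loop
vertex 2.853 -4.393 -2.509
vertex 3.304 -4.291 -1.781
vertex 2.477 -4.049 -1.813
endloop
endfacet
facet normal -0.778 -0.617 -0.115
outer loop
vertex 2.853 -4.393 -2.509
vertex 2.477 -4.049 -1.813
vertex 2.328 -3.715 -2.594
endloop
endfacet
facet normal -0.479 -0.464 -0.745
outer loop
vertex 2.853 -4.393 -2.509
vertex 2.328 -3.715 -2.594
vertex 3.063 -3.75 -3.044
endloop
endfacet
facet normal 0.206 -0.665 -0.718
outer loop
vertex 2.853 -4.393 -2.509
vertex 3.063 -3.75 -3.044
vertex 3.666 -4.107 -2.541
endloop
endfacet
facet normal 0.809 -0.528 0.257
outer loop
vertex 3.304 -4.291 -1.781
vertex 3.666 -4.107 -2.541
vertex 3.792 -3.585 -1.866
endloop
endfacet
facet normal -0.174 -0.481 0.859
outer loop
vertex 2.477 -4.049 -1.813
vertex 3.304 -4.291 -1.781
vertex 3.057 -3.55 -1.416
endloop
endfacet
facet normal -0.983 -0.003 0.186
outer loop
vertex 2.328 -3.715 -2.594
vertex 2.477 -4.049 -1.813
vertex 2.454 -3.193 -1.919
endloop
endfacet
facet normal -0.498 0.244 -0.832
outer loop
vertex 3.063 -3.75 -3.044
vertex 2.328 -3.715 -2.594
vertex 2.816 -3.009 -2.679
endloop
endfacet
facet normal 0.610 -0.081 -0.789
outer loop
vertex 3.666 -4.107 -2.541
vertex 3.063 -3.75 -3.044
vertex 3.643 -3.251 -2.647
endloop
endfacet
facet normal 0.154 0.080 -0.985
outer loop
vertex 1.718 -3.337 -2.101
vertex 1.156 -2.755 -2.142
vertex 1.931 -2.562 -2.005
endloop
endfacet
facet normal 0.952 -0.277 0.126
outer loop
vertex 1.718 -3.337 -2.101
vertex 1.931 -2.562 -2.005
vertex 1.546 -3.427 -0.998
endloop
endfacet
facet normal 0.953 -0.276 0.127
outer loop
vertex 1.546 -3.427 -0.998
vertex 1.931 -2.562 -2.005
vertex 1.758 -2.651 -0.902
endloop
endfacet
facet normal -0.153 -0.080 0.985
outer loop
vertex 1.546 -3.427 -0.998
vertex 1.758 -2.651 -0.902
vertex 0.984 -2.845 -1.038
endloop
endfacet
facet normal 0.154 0.081 -0.985
outer loop
vertex 1.931 -2.562 -2.005
vertex 1.156 -2.755 -2.142
vertex 1.369 -1.98 -2.045
endloop
endfacet
facet normal 0.704 0.691 0.166
outer loop
vertex 1.931 -2.562 -2.005
vertex 1.369 -1.98 -2.045
vertex 1.758 -2.651 -0.902
endloop
endfacet
facet normal 0.704 0.690 0.166
outer loop
vertex 1.758 -2.651 -0.902
vertex 1.369 -1.98 -2.045
vertex 1.197 -2.069 -0.942
endloop
endfacet
facet normal -0.153 -0.080 0.985
outer loop
vertex 1.758 -2.651 -0.902
vertex 1.197 -2.069 -0.942
vertex 0.984 -2.845 -1.038
endloop
endfacet
facet normal 0.154 0.081 -0.985
outer loop
vertex 1.369 -1.98 -2.045
vertex 1.156 -2.755 -2.142
vertex 0.594 -2.173 -2.182
endloop
endfacet
facet normal -0.248 0.968 0.039
outer loop
vertex 1.369 -1.98 -2.045
vertex 0.594 -2.173 -2.182
vertex 1.197 -2.069 -0.942
endloop
endfacet
facet normal -0.249 0.968 0.040
outer loop
vertex 1.197 -2.069 -0.942
vertex 0.594 -2.173 -2.182
vertex 0.422 -2.263 -1.079
endloop
endfacet
facet normal -0.154 -0.080 0.985
outer loop
vertex 1.197 -2.069 -0.942
vertex 0.422 -2.263 -1.079
vertex 0.984 -2.845 -1.038
endloop
endfacet
facet normal 0.153 0.080 -0.985
outer loop
vertex 0.594 -2.173 -2.182
vertex 1.156 -2.755 -2.142
vertex 0.382 -2.949 -2.278
endloop
endfacet
facet normal -0.953 0.276 -0.126
outer loop
vertex 0.594 -2.173 -2.182
vertex 0.382 -2.949 -2.278
vertex 0.422 -2.263 -1.079
endloop
endfacet
facet normal -0.952 0.277 -0.127
outer loop
vertex 0.422 -2.263 -1.079
vertex 0.382 -2.949 -2.278
vertex 0.209 -3.038 -1.175
endloop
endfacet
facet normal -0.154 -0.080 0.985
outer loop
vertex 0.422 -2.263 -1.079
vertex 0.209 -3.038 -1.175
vertex 0.984 -2.845 -1.038
endloop
endfacet
facet normal 0.153 0.080 -0.985
outer loop
vertex 0.382 -2.949 -2.278
vertex 1.156 -2.755 -2.142
vertex 0.943 -3.531 -2.238
endloop
endfacet
facet normal -0.704 -0.690 -0.166
outer loop
vertex 0.382 -2.949 -2.278
vertex 0.943 -3.531 -2.238
vertex 0.209 -3.038 -1.175
endloop
endfacet
facet normal -0.704 -0.691 -0.165
outer loop
vertex 0.209 -3.038 -1.175
vertex 0.943 -3.531 -2.238
vertex 0.771 -3.62 -1.135
endloop
endfacet
facet normal -0.154 -0.081 0.985
outer loop
vertex 0.209 -3.038 -1.175
vertex 0.771 -3.62 -1.135
vertex 0.984 -2.845 -1.038
endloop
endfacet
facet normal 0.154 0.080 -0.985
outer loop
vertex 0.943 -3.531 -2.238
vertex 1.156 -2.755 -2.142
vertex 1.718 -3.337 -2.101
endloop
endfacet
facet normal 0.249 -0.968 -0.039
outer loop
vertex 0.943 -3.531 -2.238
vertex 1.718 -3.337 -2.101
vertex 0.771 -3.62 -1.135
endloop
endfacet
facet normal 0.248 -0.968 -0.040
outer loop
vertex 0.771 -3.62 -1.135
vertex 1.718 -3.337 -2.101
vertex 1.546 -3.427 -0.998
endloop
endfacet
facet normal -0.154 -0.081 0.985
outer loop
vertex 0.771 -3.62 -1.135
vertex 1.546 -3.427 -0.998
vertex 0.984 -2.845 -1.038
endloop
endfacet

endsolid


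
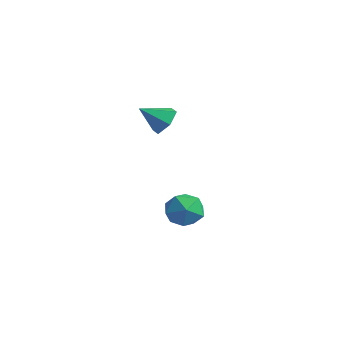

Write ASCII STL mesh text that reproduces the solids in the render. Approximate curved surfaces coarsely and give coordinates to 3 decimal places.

solid 
facet normal 0.408 0.692 -0.596
outer loop
vertex 0.637 -2.544 2.94
vertex -0.031 -2.248 2.826
vertex 0.388 -2.011 3.388
endloop
endfacet
facet normal 0.562 -0.362 0.744
outer loop
vertex 0.637 -2.544 2.94
vertex 0.388 -2.011 3.388
vertex -0.529 -3.092 3.554
endloop
endfacet
facet normal 0.408 0.692 -0.596
outer loop
vertex 0.388 -2.011 3.388
vertex -0.031 -2.248 2.826
vertex -0.281 -1.715 3.274
endloop
endfacet
facet normal -0.073 0.211 0.975
outer loop
vertex 0.388 -2.011 3.388
vertex -0.281 -1.715 3.274
vertex -0.529 -3.092 3.554
endloop
endfacet
facet normal 0.407 0.692 -0.596
outer loop
vertex -0.281 -1.715 3.274
vertex -0.031 -2.248 2.826
vertex -0.7 -1.952 2.713
endloop
endfacet
facet normal -0.823 0.252 0.509
outer loop
vertex -0.281 -1.715 3.274
vertex -0.7 -1.952 2.713
vertex -0.529 -3.092 3.554
endloop
endfacet
facet normal 0.407 0.692 -0.597
outer loop
vertex -0.7 -1.952 2.713
vertex -0.031 -2.248 2.826
vertex -0.451 -2.485 2.265
endloop
endfacet
facet normal -0.941 -0.281 -0.189
outer loop
vertex -0.7 -1.952 2.713
vertex -0.451 -2.485 2.265
vertex -0.529 -3.092 3.554
endloop
endfacet
facet normal 0.408 0.691 -0.597
outer loop
vertex -0.451 -2.485 2.265
vertex -0.031 -2.248 2.826
vertex 0.218 -2.782 2.378
endloop
endfacet
facet normal -0.308 -0.853 -0.421
outer loop
vertex -0.451 -2.485 2.265
vertex 0.218 -2.782 2.378
vertex -0.529 -3.092 3.554
endloop
endfacet
facet normal 0.408 0.691 -0.597
outer loop
vertex 0.218 -2.782 2.378
vertex -0.031 -2.248 2.826
vertex 0.637 -2.544 2.94
endloop
endfacet
facet normal 0.445 -0.894 0.047
outer loop
vertex 0.218 -2.782 2.378
vertex 0.637 -2.544 2.94
vertex -0.529 -3.092 3.554
endloop
endfacet
facet normal -0.722 -0.063 0.689
outer loop
vertex -0.171 -1.097 -1.548
vertex -0.469 -1.872 -1.931
vertex 0.164 -1.901 -1.271
endloop
endfacet
facet normal -0.147 0.267 0.952
outer loop
vertex -0.171 -1.097 -1.548
vertex 0.164 -1.901 -1.271
vertex 0.724 -1.187 -1.385
endloop
endfacet
facet normal -0.015 0.838 0.545
outer loop
vertex -0.171 -1.097 -1.548
vertex 0.724 -1.187 -1.385
vertex 0.438 -0.717 -2.116
endloop
endfacet
facet normal -0.508 0.861 0.031
outer loop
vertex -0.171 -1.097 -1.548
vertex 0.438 -0.717 -2.116
vertex -0.3 -1.141 -2.453
endloop
endfacet
facet normal -0.945 0.304 0.120
outer loop
vertex -0.171 -1.097 -1.548
vertex -0.3 -1.141 -2.453
vertex -0.469 -1.872 -1.931
endloop
endfacet
facet normal 0.409 -0.178 0.895
outer loop
vertex 0.724 -1.187 -1.385
vertex 0.164 -1.901 -1.271
vertex 0.98 -2.019 -1.667
endloop
endfacet
facet normal -0.523 -0.711 0.470
outer loop
vertex 0.164 -1.901 -1.271
vertex -0.469 -1.872 -1.931
vertex 0.242 -2.443 -2.004
endloop
endfacet
facet normal -0.884 -0.119 -0.452
outer loop
vertex -0.469 -1.872 -1.931
vertex -0.3 -1.141 -2.453
vertex -0.044 -1.973 -2.735
endloop
endfacet
facet normal -0.177 0.782 -0.597
outer loop
vertex -0.3 -1.141 -2.453
vertex 0.438 -0.717 -2.116
vertex 0.516 -1.259 -2.849
endloop
endfacet
facet normal 0.623 0.746 0.236
outer loop
vertex 0.438 -0.717 -2.116
vertex 0.724 -1.187 -1.385
vertex 1.149 -1.288 -2.189
endloop
endfacet
facet normal 0.508 -0.861 -0.031
outer loop
vertex 0.851 -2.063 -2.572
vertex 0.98 -2.019 -1.667
vertex 0.242 -2.443 -2.004
endloop
endfacet
facet normal 0.015 -0.838 -0.545
outer loop
vertex 0.851 -2.063 -2.572
vertex 0.242 -2.443 -2.004
vertex -0.044 -1.973 -2.735
endloop
endfacet
facet normal 0.147 -0.267 -0.952
outer loop
vertex 0.851 -2.063 -2.572
vertex -0.044 -1.973 -2.735
vertex 0.516 -1.259 -2.849
endloop
endfacet
facet normal 0.722 0.063 -0.689
outer loop
vertex 0.851 -2.063 -2.572
vertex 0.516 -1.259 -2.849
vertex 1.149 -1.288 -2.189
endloop
endfacet
facet normal 0.945 -0.304 -0.120
outer loop
vertex 0.851 -2.063 -2.572
vertex 1.149 -1.288 -2.189
vertex 0.98 -2.019 -1.667
endloop
endfacet
facet normal 0.177 -0.782 0.597
outer loop
vertex 0.242 -2.443 -2.004
vertex 0.98 -2.019 -1.667
vertex 0.164 -1.901 -1.271
endloop
endfacet
facet normal -0.623 -0.746 -0.236
outer loop
vertex -0.044 -1.973 -2.735
vertex 0.242 -2.443 -2.004
vertex -0.469 -1.872 -1.931
endloop
endfacet
facet normal -0.409 0.178 -0.895
outer loop
vertex 0.516 -1.259 -2.849
vertex -0.044 -1.973 -2.735
vertex -0.3 -1.141 -2.453
endloop
endfacet
facet normal 0.523 0.711 -0.470
outer loop
vertex 1.149 -1.288 -2.189
vertex 0.516 -1.259 -2.849
vertex 0.438 -0.717 -2.116
endloop
endfacet
facet normal 0.884 0.119 0.452
outer loop
vertex 0.98 -2.019 -1.667
vertex 1.149 -1.288 -2.189
vertex 0.724 -1.187 -1.385
endloop
endfacet

endsolid


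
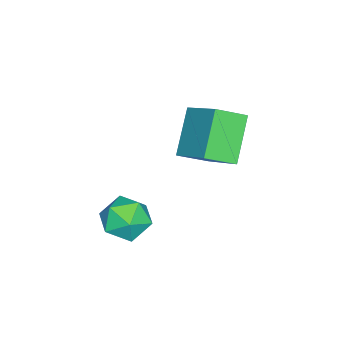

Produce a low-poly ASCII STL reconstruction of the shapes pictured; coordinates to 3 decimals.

solid 
facet normal -0.462 -0.701 -0.543
outer loop
vertex -0.657 0.098 1.382
vertex -1.419 1.089 0.752
vertex 0.876 0.29 -0.17
endloop
endfacet
facet normal 0.544 -0.708 0.450
outer loop
vertex 1.879 1.811 1.008
vertex -0.657 0.098 1.382
vertex 0.876 0.29 -0.17
endloop
endfacet
facet normal -0.462 -0.701 -0.543
outer loop
vertex 0.876 0.29 -0.17
vertex -1.419 1.089 0.752
vertex 0.114 1.28 -0.8
endloop
endfacet
facet normal 0.700 0.088 -0.709
outer loop
vertex 0.114 1.28 -0.8
vertex 1.879 1.811 1.008
vertex 0.876 0.29 -0.17
endloop
endfacet
facet normal -0.700 -0.087 0.709
outer loop
vertex -0.657 0.098 1.382
vertex -0.416 2.61 1.93
vertex -1.419 1.089 0.752
endloop
endfacet
facet normal 0.544 -0.708 0.451
outer loop
vertex 0.346 1.62 2.56
vertex -0.657 0.098 1.382
vertex 1.879 1.811 1.008
endloop
endfacet
facet normal -0.700 -0.088 0.709
outer loop
vertex 0.346 1.62 2.56
vertex -0.416 2.61 1.93
vertex -0.657 0.098 1.382
endloop
endfacet
facet normal -0.544 0.708 -0.450
outer loop
vertex -1.419 1.089 0.752
vertex -0.416 2.61 1.93
vertex 0.114 1.28 -0.8
endloop
endfacet
facet normal 0.700 0.087 -0.709
outer loop
vertex 1.117 2.802 0.378
vertex 1.879 1.811 1.008
vertex 0.114 1.28 -0.8
endloop
endfacet
facet normal -0.545 0.707 -0.450
outer loop
vertex 0.114 1.28 -0.8
vertex -0.416 2.61 1.93
vertex 1.117 2.802 0.378
endloop
endfacet
facet normal 0.462 0.701 0.543
outer loop
vertex 1.117 2.802 0.378
vertex 0.346 1.62 2.56
vertex 1.879 1.811 1.008
endloop
endfacet
facet normal 0.462 0.701 0.543
outer loop
vertex -0.416 2.61 1.93
vertex 0.346 1.62 2.56
vertex 1.117 2.802 0.378
endloop
endfacet
facet normal -0.743 0.121 0.658
outer loop
vertex 1.873 -0.513 -2.637
vertex 2.178 -1.441 -2.122
vertex 2.608 -0.472 -1.814
endloop
endfacet
facet normal -0.510 0.752 0.418
outer loop
vertex 1.873 -0.513 -2.637
vertex 2.608 -0.472 -1.814
vertex 2.761 0.137 -2.722
endloop
endfacet
facet normal -0.583 0.758 -0.292
outer loop
vertex 1.873 -0.513 -2.637
vertex 2.761 0.137 -2.722
vertex 2.426 -0.455 -3.591
endloop
endfacet
facet normal -0.861 0.132 -0.491
outer loop
vertex 1.873 -0.513 -2.637
vertex 2.426 -0.455 -3.591
vertex 2.065 -1.431 -3.22
endloop
endfacet
facet normal -0.960 -0.262 0.096
outer loop
vertex 1.873 -0.513 -2.637
vertex 2.065 -1.431 -3.22
vertex 2.178 -1.441 -2.122
endloop
endfacet
facet normal 0.186 0.801 0.569
outer loop
vertex 2.761 0.137 -2.722
vertex 2.608 -0.472 -1.814
vertex 3.615 -0.389 -2.26
endloop
endfacet
facet normal -0.192 -0.219 0.957
outer loop
vertex 2.608 -0.472 -1.814
vertex 2.178 -1.441 -2.122
vertex 3.254 -1.365 -1.889
endloop
endfacet
facet normal -0.543 -0.839 0.048
outer loop
vertex 2.178 -1.441 -2.122
vertex 2.065 -1.431 -3.22
vertex 2.919 -1.957 -2.758
endloop
endfacet
facet normal -0.383 -0.201 -0.902
outer loop
vertex 2.065 -1.431 -3.22
vertex 2.426 -0.455 -3.591
vertex 3.072 -1.348 -3.666
endloop
endfacet
facet normal 0.068 0.812 -0.580
outer loop
vertex 2.426 -0.455 -3.591
vertex 2.761 0.137 -2.722
vertex 3.502 -0.379 -3.358
endloop
endfacet
facet normal 0.861 -0.132 0.491
outer loop
vertex 3.807 -1.307 -2.843
vertex 3.615 -0.389 -2.26
vertex 3.254 -1.365 -1.889
endloop
endfacet
facet normal 0.583 -0.758 0.292
outer loop
vertex 3.807 -1.307 -2.843
vertex 3.254 -1.365 -1.889
vertex 2.919 -1.957 -2.758
endloop
endfacet
facet normal 0.510 -0.752 -0.418
outer loop
vertex 3.807 -1.307 -2.843
vertex 2.919 -1.957 -2.758
vertex 3.072 -1.348 -3.666
endloop
endfacet
facet normal 0.743 -0.121 -0.658
outer loop
vertex 3.807 -1.307 -2.843
vertex 3.072 -1.348 -3.666
vertex 3.502 -0.379 -3.358
endloop
endfacet
facet normal 0.960 0.262 -0.096
outer loop
vertex 3.807 -1.307 -2.843
vertex 3.502 -0.379 -3.358
vertex 3.615 -0.389 -2.26
endloop
endfacet
facet normal 0.383 0.201 0.902
outer loop
vertex 3.254 -1.365 -1.889
vertex 3.615 -0.389 -2.26
vertex 2.608 -0.472 -1.814
endloop
endfacet
facet normal -0.068 -0.812 0.580
outer loop
vertex 2.919 -1.957 -2.758
vertex 3.254 -1.365 -1.889
vertex 2.178 -1.441 -2.122
endloop
endfacet
facet normal -0.186 -0.801 -0.569
outer loop
vertex 3.072 -1.348 -3.666
vertex 2.919 -1.957 -2.758
vertex 2.065 -1.431 -3.22
endloop
endfacet
facet normal 0.192 0.219 -0.957
outer loop
vertex 3.502 -0.379 -3.358
vertex 3.072 -1.348 -3.666
vertex 2.426 -0.455 -3.591
endloop
endfacet
facet normal 0.543 0.839 -0.048
outer loop
vertex 3.615 -0.389 -2.26
vertex 3.502 -0.379 -3.358
vertex 2.761 0.137 -2.722
endloop
endfacet

endsolid


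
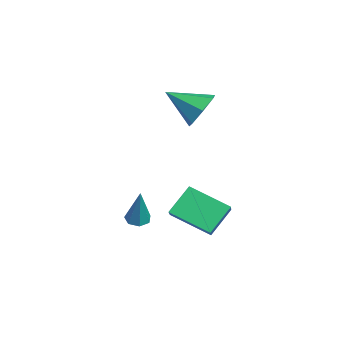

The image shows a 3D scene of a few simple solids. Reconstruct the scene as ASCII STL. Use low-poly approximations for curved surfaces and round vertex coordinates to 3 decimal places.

solid 
facet normal 0.325 0.802 -0.502
outer loop
vertex 1.112 3.419 2.334
vertex 0.745 3.014 1.449
vertex 0.26 3.635 2.127
endloop
endfacet
facet normal -0.202 0.132 0.970
outer loop
vertex 1.112 3.419 2.334
vertex 0.26 3.635 2.127
vertex 0.135 1.506 2.391
endloop
endfacet
facet normal 0.325 0.802 -0.502
outer loop
vertex 0.26 3.635 2.127
vertex 0.745 3.014 1.449
vertex -0.226 3.383 1.41
endloop
endfacet
facet normal -0.841 0.115 0.529
outer loop
vertex 0.26 3.635 2.127
vertex -0.226 3.383 1.41
vertex 0.135 1.506 2.391
endloop
endfacet
facet normal 0.325 0.802 -0.501
outer loop
vertex -0.226 3.383 1.41
vertex 0.745 3.014 1.449
vertex 0.02 2.853 0.721
endloop
endfacet
facet normal -0.956 -0.258 -0.143
outer loop
vertex -0.226 3.383 1.41
vertex 0.02 2.853 0.721
vertex 0.135 1.506 2.391
endloop
endfacet
facet normal 0.325 0.802 -0.501
outer loop
vertex 0.02 2.853 0.721
vertex 0.745 3.014 1.449
vertex 0.812 2.444 0.581
endloop
endfacet
facet normal -0.460 -0.706 -0.538
outer loop
vertex 0.02 2.853 0.721
vertex 0.812 2.444 0.581
vertex 0.135 1.506 2.391
endloop
endfacet
facet normal 0.325 0.802 -0.501
outer loop
vertex 0.812 2.444 0.581
vertex 0.745 3.014 1.449
vertex 1.554 2.464 1.094
endloop
endfacet
facet normal 0.273 -0.892 -0.360
outer loop
vertex 0.812 2.444 0.581
vertex 1.554 2.464 1.094
vertex 0.135 1.506 2.391
endloop
endfacet
facet normal 0.325 0.802 -0.502
outer loop
vertex 1.554 2.464 1.094
vertex 0.745 3.014 1.449
vertex 1.687 2.898 1.874
endloop
endfacet
facet normal 0.691 -0.675 0.258
outer loop
vertex 1.554 2.464 1.094
vertex 1.687 2.898 1.874
vertex 0.135 1.506 2.391
endloop
endfacet
facet normal 0.325 0.802 -0.502
outer loop
vertex 1.687 2.898 1.874
vertex 0.745 3.014 1.449
vertex 1.112 3.419 2.334
endloop
endfacet
facet normal 0.480 -0.220 0.849
outer loop
vertex 1.687 2.898 1.874
vertex 1.112 3.419 2.334
vertex 0.135 1.506 2.391
endloop
endfacet
facet normal -0.336 -0.022 -0.941
outer loop
vertex 3.223 -0.014 -4.054
vertex 2.686 -0.022 -3.862
vertex 3.012 0.429 -3.989
endloop
endfacet
facet normal 0.897 0.437 -0.065
outer loop
vertex 3.223 -0.014 -4.054
vertex 3.012 0.429 -3.989
vertex 3.354 0.022 -1.998
endloop
endfacet
facet normal -0.337 -0.021 -0.941
outer loop
vertex 3.012 0.429 -3.989
vertex 2.686 -0.022 -3.862
vertex 2.556 0.532 -3.828
endloop
endfacet
facet normal 0.268 0.952 0.149
outer loop
vertex 3.012 0.429 -3.989
vertex 2.556 0.532 -3.828
vertex 3.354 0.022 -1.998
endloop
endfacet
facet normal -0.336 -0.021 -0.941
outer loop
vertex 2.556 0.532 -3.828
vertex 2.686 -0.022 -3.862
vertex 2.198 0.219 -3.693
endloop
endfacet
facet normal -0.498 0.754 0.427
outer loop
vertex 2.556 0.532 -3.828
vertex 2.198 0.219 -3.693
vertex 3.354 0.022 -1.998
endloop
endfacet
facet normal -0.337 -0.022 -0.941
outer loop
vertex 2.198 0.219 -3.693
vertex 2.686 -0.022 -3.862
vertex 2.208 -0.276 -3.685
endloop
endfacet
facet normal -0.827 -0.008 0.563
outer loop
vertex 2.198 0.219 -3.693
vertex 2.208 -0.276 -3.685
vertex 3.354 0.022 -1.998
endloop
endfacet
facet normal -0.337 -0.023 -0.941
outer loop
vertex 2.208 -0.276 -3.685
vertex 2.686 -0.022 -3.862
vertex 2.578 -0.579 -3.81
endloop
endfacet
facet normal -0.469 -0.759 0.452
outer loop
vertex 2.208 -0.276 -3.685
vertex 2.578 -0.579 -3.81
vertex 3.354 0.022 -1.998
endloop
endfacet
facet normal -0.338 -0.022 -0.941
outer loop
vertex 2.578 -0.579 -3.81
vertex 2.686 -0.022 -3.862
vertex 3.03 -0.462 -3.975
endloop
endfacet
facet normal 0.307 -0.935 0.179
outer loop
vertex 2.578 -0.579 -3.81
vertex 3.03 -0.462 -3.975
vertex 3.354 0.022 -1.998
endloop
endfacet
facet normal -0.336 -0.021 -0.942
outer loop
vertex 3.03 -0.462 -3.975
vertex 2.686 -0.022 -3.862
vertex 3.223 -0.014 -4.054
endloop
endfacet
facet normal 0.914 -0.403 -0.051
outer loop
vertex 3.03 -0.462 -3.975
vertex 3.223 -0.014 -4.054
vertex 3.354 0.022 -1.998
endloop
endfacet
facet normal -0.387 0.594 0.705
outer loop
vertex 3.057 2.113 -1.898
vertex 3.973 3.733 -2.758
vertex 1.944 2.323 -2.686
endloop
endfacet
facet normal -0.446 -0.790 0.420
outer loop
vertex 2.567 1.367 -3.822
vertex 3.057 2.113 -1.898
vertex 1.944 2.323 -2.686
endloop
endfacet
facet normal -0.388 0.594 0.705
outer loop
vertex 1.944 2.323 -2.686
vertex 3.973 3.733 -2.758
vertex 2.86 3.943 -3.547
endloop
endfacet
facet normal -0.807 0.153 -0.571
outer loop
vertex 2.86 3.943 -3.547
vertex 2.567 1.367 -3.822
vertex 1.944 2.323 -2.686
endloop
endfacet
facet normal 0.807 -0.153 0.571
outer loop
vertex 3.057 2.113 -1.898
vertex 4.596 2.777 -3.894
vertex 3.973 3.733 -2.758
endloop
endfacet
facet normal -0.447 -0.790 0.420
outer loop
vertex 3.68 1.157 -3.033
vertex 3.057 2.113 -1.898
vertex 2.567 1.367 -3.822
endloop
endfacet
facet normal 0.807 -0.152 0.571
outer loop
vertex 3.68 1.157 -3.033
vertex 4.596 2.777 -3.894
vertex 3.057 2.113 -1.898
endloop
endfacet
facet normal 0.447 0.790 -0.420
outer loop
vertex 3.973 3.733 -2.758
vertex 4.596 2.777 -3.894
vertex 2.86 3.943 -3.547
endloop
endfacet
facet normal -0.806 0.153 -0.571
outer loop
vertex 3.483 2.987 -4.682
vertex 2.567 1.367 -3.822
vertex 2.86 3.943 -3.547
endloop
endfacet
facet normal 0.447 0.790 -0.420
outer loop
vertex 2.86 3.943 -3.547
vertex 4.596 2.777 -3.894
vertex 3.483 2.987 -4.682
endloop
endfacet
facet normal 0.388 -0.594 -0.705
outer loop
vertex 3.483 2.987 -4.682
vertex 3.68 1.157 -3.033
vertex 2.567 1.367 -3.822
endloop
endfacet
facet normal 0.387 -0.594 -0.705
outer loop
vertex 4.596 2.777 -3.894
vertex 3.68 1.157 -3.033
vertex 3.483 2.987 -4.682
endloop
endfacet

endsolid


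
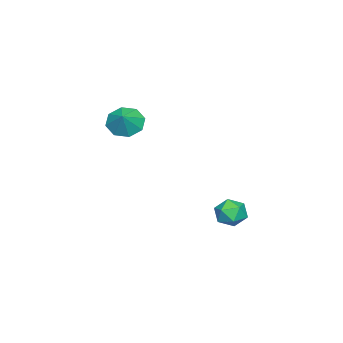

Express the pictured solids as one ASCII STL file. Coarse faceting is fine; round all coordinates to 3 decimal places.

solid 
facet normal -0.736 -0.217 -0.641
outer loop
vertex -2.675 -2.676 1.817
vertex -3.218 -3.158 2.603
vertex -3.173 -2.162 2.215
endloop
endfacet
facet normal 0.686 0.723 -0.075
outer loop
vertex -2.675 -2.676 1.817
vertex -3.173 -2.162 2.215
vertex -2.282 -2.882 3.417
endloop
endfacet
facet normal -0.736 -0.217 -0.641
outer loop
vertex -3.173 -2.162 2.215
vertex -3.218 -3.158 2.603
vertex -3.697 -2.231 2.84
endloop
endfacet
facet normal 0.279 0.901 0.333
outer loop
vertex -3.173 -2.162 2.215
vertex -3.697 -2.231 2.84
vertex -2.282 -2.882 3.417
endloop
endfacet
facet normal -0.737 -0.217 -0.640
outer loop
vertex -3.697 -2.231 2.84
vertex -3.218 -3.158 2.603
vertex -3.94 -2.843 3.327
endloop
endfacet
facet normal -0.027 0.629 0.777
outer loop
vertex -3.697 -2.231 2.84
vertex -3.94 -2.843 3.327
vertex -2.282 -2.882 3.417
endloop
endfacet
facet normal -0.737 -0.217 -0.640
outer loop
vertex -3.94 -2.843 3.327
vertex -3.218 -3.158 2.603
vertex -3.76 -3.639 3.39
endloop
endfacet
facet normal -0.053 0.067 0.996
outer loop
vertex -3.94 -2.843 3.327
vertex -3.76 -3.639 3.39
vertex -2.282 -2.882 3.417
endloop
endfacet
facet normal -0.737 -0.217 -0.640
outer loop
vertex -3.76 -3.639 3.39
vertex -3.218 -3.158 2.603
vertex -3.263 -4.154 2.992
endloop
endfacet
facet normal 0.218 -0.456 0.863
outer loop
vertex -3.76 -3.639 3.39
vertex -3.263 -4.154 2.992
vertex -2.282 -2.882 3.417
endloop
endfacet
facet normal -0.737 -0.217 -0.641
outer loop
vertex -3.263 -4.154 2.992
vertex -3.218 -3.158 2.603
vertex -2.739 -4.085 2.366
endloop
endfacet
facet normal 0.626 -0.634 0.454
outer loop
vertex -3.263 -4.154 2.992
vertex -2.739 -4.085 2.366
vertex -2.282 -2.882 3.417
endloop
endfacet
facet normal -0.737 -0.217 -0.640
outer loop
vertex -2.739 -4.085 2.366
vertex -3.218 -3.158 2.603
vertex -2.496 -3.473 1.879
endloop
endfacet
facet normal 0.932 -0.362 0.010
outer loop
vertex -2.739 -4.085 2.366
vertex -2.496 -3.473 1.879
vertex -2.282 -2.882 3.417
endloop
endfacet
facet normal -0.737 -0.215 -0.641
outer loop
vertex -2.496 -3.473 1.879
vertex -3.218 -3.158 2.603
vertex -2.675 -2.676 1.817
endloop
endfacet
facet normal 0.957 0.199 -0.210
outer loop
vertex -2.496 -3.473 1.879
vertex -2.675 -2.676 1.817
vertex -2.282 -2.882 3.417
endloop
endfacet
facet normal -0.209 0.888 0.409
outer loop
vertex -1.489 4.482 -2.139
vertex -2.033 4.051 -1.48
vertex -1.102 4.193 -1.313
endloop
endfacet
facet normal 0.437 0.893 0.108
outer loop
vertex -1.489 4.482 -2.139
vertex -1.102 4.193 -1.313
vertex -0.63 4.061 -2.135
endloop
endfacet
facet normal 0.360 0.729 -0.583
outer loop
vertex -1.489 4.482 -2.139
vertex -0.63 4.061 -2.135
vertex -1.27 3.837 -2.81
endloop
endfacet
facet normal -0.334 0.623 -0.708
outer loop
vertex -1.489 4.482 -2.139
vertex -1.27 3.837 -2.81
vertex -2.137 3.831 -2.406
endloop
endfacet
facet normal -0.686 0.721 -0.094
outer loop
vertex -1.489 4.482 -2.139
vertex -2.137 3.831 -2.406
vertex -2.033 4.051 -1.48
endloop
endfacet
facet normal 0.827 0.380 0.414
outer loop
vertex -0.63 4.061 -2.135
vertex -1.102 4.193 -1.313
vertex -0.643 3.369 -1.474
endloop
endfacet
facet normal -0.219 0.372 0.902
outer loop
vertex -1.102 4.193 -1.313
vertex -2.033 4.051 -1.48
vertex -1.51 3.363 -1.07
endloop
endfacet
facet normal -0.991 0.102 0.087
outer loop
vertex -2.033 4.051 -1.48
vertex -2.137 3.831 -2.406
vertex -2.15 3.139 -1.745
endloop
endfacet
facet normal -0.421 -0.058 -0.905
outer loop
vertex -2.137 3.831 -2.406
vertex -1.27 3.837 -2.81
vertex -1.678 3.007 -2.567
endloop
endfacet
facet normal 0.702 0.114 -0.703
outer loop
vertex -1.27 3.837 -2.81
vertex -0.63 4.061 -2.135
vertex -0.747 3.149 -2.4
endloop
endfacet
facet normal 0.334 -0.623 0.708
outer loop
vertex -1.291 2.718 -1.741
vertex -0.643 3.369 -1.474
vertex -1.51 3.363 -1.07
endloop
endfacet
facet normal -0.360 -0.729 0.583
outer loop
vertex -1.291 2.718 -1.741
vertex -1.51 3.363 -1.07
vertex -2.15 3.139 -1.745
endloop
endfacet
facet normal -0.437 -0.893 -0.108
outer loop
vertex -1.291 2.718 -1.741
vertex -2.15 3.139 -1.745
vertex -1.678 3.007 -2.567
endloop
endfacet
facet normal 0.209 -0.888 -0.409
outer loop
vertex -1.291 2.718 -1.741
vertex -1.678 3.007 -2.567
vertex -0.747 3.149 -2.4
endloop
endfacet
facet normal 0.686 -0.721 0.094
outer loop
vertex -1.291 2.718 -1.741
vertex -0.747 3.149 -2.4
vertex -0.643 3.369 -1.474
endloop
endfacet
facet normal 0.421 0.058 0.905
outer loop
vertex -1.51 3.363 -1.07
vertex -0.643 3.369 -1.474
vertex -1.102 4.193 -1.313
endloop
endfacet
facet normal -0.702 -0.114 0.703
outer loop
vertex -2.15 3.139 -1.745
vertex -1.51 3.363 -1.07
vertex -2.033 4.051 -1.48
endloop
endfacet
facet normal -0.827 -0.380 -0.414
outer loop
vertex -1.678 3.007 -2.567
vertex -2.15 3.139 -1.745
vertex -2.137 3.831 -2.406
endloop
endfacet
facet normal 0.219 -0.372 -0.902
outer loop
vertex -0.747 3.149 -2.4
vertex -1.678 3.007 -2.567
vertex -1.27 3.837 -2.81
endloop
endfacet
facet normal 0.991 -0.102 -0.087
outer loop
vertex -0.643 3.369 -1.474
vertex -0.747 3.149 -2.4
vertex -0.63 4.061 -2.135
endloop
endfacet

endsolid


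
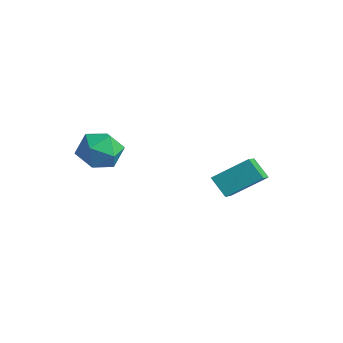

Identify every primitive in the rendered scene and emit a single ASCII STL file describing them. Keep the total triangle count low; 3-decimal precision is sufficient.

solid 
facet normal -0.575 0.662 -0.482
outer loop
vertex 2.73 3.304 2.525
vertex 3.591 3.429 1.67
vertex 1.918 1.848 1.494
endloop
endfacet
facet normal -0.706 -0.102 0.701
outer loop
vertex 3.009 0.591 2.41
vertex 2.73 3.304 2.525
vertex 1.918 1.848 1.494
endloop
endfacet
facet normal -0.575 0.662 -0.482
outer loop
vertex 1.918 1.848 1.494
vertex 3.591 3.429 1.67
vertex 2.779 1.973 0.639
endloop
endfacet
facet normal -0.414 -0.743 -0.526
outer loop
vertex 2.779 1.973 0.639
vertex 3.009 0.591 2.41
vertex 1.918 1.848 1.494
endloop
endfacet
facet normal 0.414 0.743 0.526
outer loop
vertex 2.73 3.304 2.525
vertex 4.682 2.172 2.586
vertex 3.591 3.429 1.67
endloop
endfacet
facet normal -0.706 -0.102 0.701
outer loop
vertex 3.821 2.047 3.441
vertex 2.73 3.304 2.525
vertex 3.009 0.591 2.41
endloop
endfacet
facet normal 0.414 0.743 0.526
outer loop
vertex 3.821 2.047 3.441
vertex 4.682 2.172 2.586
vertex 2.73 3.304 2.525
endloop
endfacet
facet normal 0.706 0.102 -0.701
outer loop
vertex 3.591 3.429 1.67
vertex 4.682 2.172 2.586
vertex 2.779 1.973 0.639
endloop
endfacet
facet normal -0.414 -0.743 -0.526
outer loop
vertex 3.87 0.716 1.555
vertex 3.009 0.591 2.41
vertex 2.779 1.973 0.639
endloop
endfacet
facet normal 0.706 0.102 -0.701
outer loop
vertex 2.779 1.973 0.639
vertex 4.682 2.172 2.586
vertex 3.87 0.716 1.555
endloop
endfacet
facet normal 0.575 -0.662 0.482
outer loop
vertex 3.87 0.716 1.555
vertex 3.821 2.047 3.441
vertex 3.009 0.591 2.41
endloop
endfacet
facet normal 0.575 -0.662 0.482
outer loop
vertex 4.682 2.172 2.586
vertex 3.821 2.047 3.441
vertex 3.87 0.716 1.555
endloop
endfacet
facet normal 0.266 0.799 -0.539
outer loop
vertex 0.275 -2.65 3.012
vertex -0.743 -2.139 3.268
vertex 0.182 -1.978 3.962
endloop
endfacet
facet normal 0.839 0.480 -0.257
outer loop
vertex 0.275 -2.65 3.012
vertex 0.182 -1.978 3.962
vertex 0.773 -2.983 4.014
endloop
endfacet
facet normal 0.850 -0.197 -0.488
outer loop
vertex 0.275 -2.65 3.012
vertex 0.773 -2.983 4.014
vertex 0.213 -3.765 3.353
endloop
endfacet
facet normal 0.286 -0.295 -0.912
outer loop
vertex 0.275 -2.65 3.012
vertex 0.213 -3.765 3.353
vertex -0.723 -3.243 2.891
endloop
endfacet
facet normal -0.076 0.321 -0.944
outer loop
vertex 0.275 -2.65 3.012
vertex -0.723 -3.243 2.891
vertex -0.743 -2.139 3.268
endloop
endfacet
facet normal 0.759 0.470 0.451
outer loop
vertex 0.773 -2.983 4.014
vertex 0.182 -1.978 3.962
vertex 0.063 -2.677 4.889
endloop
endfacet
facet normal -0.168 0.986 -0.005
outer loop
vertex 0.182 -1.978 3.962
vertex -0.743 -2.139 3.268
vertex -0.873 -2.155 4.427
endloop
endfacet
facet normal -0.721 0.212 -0.659
outer loop
vertex -0.743 -2.139 3.268
vertex -0.723 -3.243 2.891
vertex -1.433 -2.937 3.766
endloop
endfacet
facet normal -0.137 -0.782 -0.608
outer loop
vertex -0.723 -3.243 2.891
vertex 0.213 -3.765 3.353
vertex -0.842 -3.942 3.818
endloop
endfacet
facet normal 0.778 -0.624 0.079
outer loop
vertex 0.213 -3.765 3.353
vertex 0.773 -2.983 4.014
vertex 0.083 -3.781 4.512
endloop
endfacet
facet normal -0.286 0.295 0.912
outer loop
vertex -0.935 -3.27 4.768
vertex 0.063 -2.677 4.889
vertex -0.873 -2.155 4.427
endloop
endfacet
facet normal -0.850 0.197 0.488
outer loop
vertex -0.935 -3.27 4.768
vertex -0.873 -2.155 4.427
vertex -1.433 -2.937 3.766
endloop
endfacet
facet normal -0.839 -0.480 0.257
outer loop
vertex -0.935 -3.27 4.768
vertex -1.433 -2.937 3.766
vertex -0.842 -3.942 3.818
endloop
endfacet
facet normal -0.266 -0.799 0.539
outer loop
vertex -0.935 -3.27 4.768
vertex -0.842 -3.942 3.818
vertex 0.083 -3.781 4.512
endloop
endfacet
facet normal 0.076 -0.321 0.944
outer loop
vertex -0.935 -3.27 4.768
vertex 0.083 -3.781 4.512
vertex 0.063 -2.677 4.889
endloop
endfacet
facet normal 0.137 0.782 0.608
outer loop
vertex -0.873 -2.155 4.427
vertex 0.063 -2.677 4.889
vertex 0.182 -1.978 3.962
endloop
endfacet
facet normal -0.778 0.624 -0.079
outer loop
vertex -1.433 -2.937 3.766
vertex -0.873 -2.155 4.427
vertex -0.743 -2.139 3.268
endloop
endfacet
facet normal -0.759 -0.470 -0.451
outer loop
vertex -0.842 -3.942 3.818
vertex -1.433 -2.937 3.766
vertex -0.723 -3.243 2.891
endloop
endfacet
facet normal 0.168 -0.986 0.005
outer loop
vertex 0.083 -3.781 4.512
vertex -0.842 -3.942 3.818
vertex 0.213 -3.765 3.353
endloop
endfacet
facet normal 0.721 -0.212 0.659
outer loop
vertex 0.063 -2.677 4.889
vertex 0.083 -3.781 4.512
vertex 0.773 -2.983 4.014
endloop
endfacet

endsolid


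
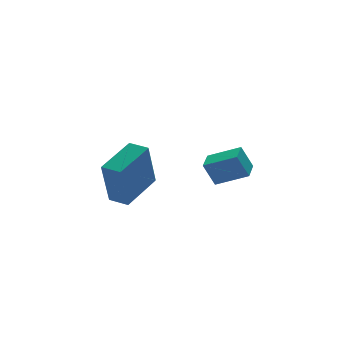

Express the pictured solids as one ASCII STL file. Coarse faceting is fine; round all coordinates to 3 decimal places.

solid 
facet normal -0.851 -0.437 -0.293
outer loop
vertex -1.584 1.34 0.378
vertex -1.996 2.116 0.418
vertex -1.073 1.715 -1.666
endloop
endfacet
facet normal 0.469 -0.882 -0.044
outer loop
vertex 0.576 2.564 -1.098
vertex -1.584 1.34 0.378
vertex -1.073 1.715 -1.666
endloop
endfacet
facet normal -0.851 -0.437 -0.293
outer loop
vertex -1.073 1.715 -1.666
vertex -1.996 2.116 0.418
vertex -1.486 2.492 -1.626
endloop
endfacet
facet normal 0.238 0.176 -0.955
outer loop
vertex -1.486 2.492 -1.626
vertex 0.576 2.564 -1.098
vertex -1.073 1.715 -1.666
endloop
endfacet
facet normal -0.238 -0.176 0.955
outer loop
vertex -1.584 1.34 0.378
vertex -0.347 2.965 0.986
vertex -1.996 2.116 0.418
endloop
endfacet
facet normal 0.469 -0.882 -0.045
outer loop
vertex 0.066 2.188 0.946
vertex -1.584 1.34 0.378
vertex 0.576 2.564 -1.098
endloop
endfacet
facet normal -0.238 -0.176 0.955
outer loop
vertex 0.066 2.188 0.946
vertex -0.347 2.965 0.986
vertex -1.584 1.34 0.378
endloop
endfacet
facet normal -0.470 0.882 0.045
outer loop
vertex -1.996 2.116 0.418
vertex -0.347 2.965 0.986
vertex -1.486 2.492 -1.626
endloop
endfacet
facet normal 0.238 0.176 -0.955
outer loop
vertex 0.164 3.34 -1.058
vertex 0.576 2.564 -1.098
vertex -1.486 2.492 -1.626
endloop
endfacet
facet normal -0.469 0.882 0.045
outer loop
vertex -1.486 2.492 -1.626
vertex -0.347 2.965 0.986
vertex 0.164 3.34 -1.058
endloop
endfacet
facet normal 0.851 0.437 0.293
outer loop
vertex 0.164 3.34 -1.058
vertex 0.066 2.188 0.946
vertex 0.576 2.564 -1.098
endloop
endfacet
facet normal 0.850 0.437 0.293
outer loop
vertex -0.347 2.965 0.986
vertex 0.066 2.188 0.946
vertex 0.164 3.34 -1.058
endloop
endfacet
facet normal -0.639 -0.768 -0.056
outer loop
vertex 3.422 1.198 0.097
vertex 2.411 2.084 -0.521
vertex 3.825 0.938 -0.937
endloop
endfacet
facet normal 0.684 -0.599 0.417
outer loop
vertex 4.489 1.736 -0.879
vertex 3.422 1.198 0.097
vertex 3.825 0.938 -0.937
endloop
endfacet
facet normal -0.639 -0.768 -0.056
outer loop
vertex 3.825 0.938 -0.937
vertex 2.411 2.084 -0.521
vertex 2.814 1.824 -1.555
endloop
endfacet
facet normal 0.354 -0.229 -0.907
outer loop
vertex 2.814 1.824 -1.555
vertex 4.489 1.736 -0.879
vertex 3.825 0.938 -0.937
endloop
endfacet
facet normal -0.354 0.229 0.907
outer loop
vertex 3.422 1.198 0.097
vertex 3.075 2.882 -0.463
vertex 2.411 2.084 -0.521
endloop
endfacet
facet normal 0.684 -0.599 0.417
outer loop
vertex 4.086 1.996 0.155
vertex 3.422 1.198 0.097
vertex 4.489 1.736 -0.879
endloop
endfacet
facet normal -0.354 0.229 0.907
outer loop
vertex 4.086 1.996 0.155
vertex 3.075 2.882 -0.463
vertex 3.422 1.198 0.097
endloop
endfacet
facet normal -0.684 0.599 -0.417
outer loop
vertex 2.411 2.084 -0.521
vertex 3.075 2.882 -0.463
vertex 2.814 1.824 -1.555
endloop
endfacet
facet normal 0.354 -0.229 -0.907
outer loop
vertex 3.478 2.622 -1.497
vertex 4.489 1.736 -0.879
vertex 2.814 1.824 -1.555
endloop
endfacet
facet normal -0.684 0.599 -0.417
outer loop
vertex 2.814 1.824 -1.555
vertex 3.075 2.882 -0.463
vertex 3.478 2.622 -1.497
endloop
endfacet
facet normal 0.639 0.768 0.056
outer loop
vertex 3.478 2.622 -1.497
vertex 4.086 1.996 0.155
vertex 4.489 1.736 -0.879
endloop
endfacet
facet normal 0.639 0.768 0.056
outer loop
vertex 3.075 2.882 -0.463
vertex 4.086 1.996 0.155
vertex 3.478 2.622 -1.497
endloop
endfacet

endsolid
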